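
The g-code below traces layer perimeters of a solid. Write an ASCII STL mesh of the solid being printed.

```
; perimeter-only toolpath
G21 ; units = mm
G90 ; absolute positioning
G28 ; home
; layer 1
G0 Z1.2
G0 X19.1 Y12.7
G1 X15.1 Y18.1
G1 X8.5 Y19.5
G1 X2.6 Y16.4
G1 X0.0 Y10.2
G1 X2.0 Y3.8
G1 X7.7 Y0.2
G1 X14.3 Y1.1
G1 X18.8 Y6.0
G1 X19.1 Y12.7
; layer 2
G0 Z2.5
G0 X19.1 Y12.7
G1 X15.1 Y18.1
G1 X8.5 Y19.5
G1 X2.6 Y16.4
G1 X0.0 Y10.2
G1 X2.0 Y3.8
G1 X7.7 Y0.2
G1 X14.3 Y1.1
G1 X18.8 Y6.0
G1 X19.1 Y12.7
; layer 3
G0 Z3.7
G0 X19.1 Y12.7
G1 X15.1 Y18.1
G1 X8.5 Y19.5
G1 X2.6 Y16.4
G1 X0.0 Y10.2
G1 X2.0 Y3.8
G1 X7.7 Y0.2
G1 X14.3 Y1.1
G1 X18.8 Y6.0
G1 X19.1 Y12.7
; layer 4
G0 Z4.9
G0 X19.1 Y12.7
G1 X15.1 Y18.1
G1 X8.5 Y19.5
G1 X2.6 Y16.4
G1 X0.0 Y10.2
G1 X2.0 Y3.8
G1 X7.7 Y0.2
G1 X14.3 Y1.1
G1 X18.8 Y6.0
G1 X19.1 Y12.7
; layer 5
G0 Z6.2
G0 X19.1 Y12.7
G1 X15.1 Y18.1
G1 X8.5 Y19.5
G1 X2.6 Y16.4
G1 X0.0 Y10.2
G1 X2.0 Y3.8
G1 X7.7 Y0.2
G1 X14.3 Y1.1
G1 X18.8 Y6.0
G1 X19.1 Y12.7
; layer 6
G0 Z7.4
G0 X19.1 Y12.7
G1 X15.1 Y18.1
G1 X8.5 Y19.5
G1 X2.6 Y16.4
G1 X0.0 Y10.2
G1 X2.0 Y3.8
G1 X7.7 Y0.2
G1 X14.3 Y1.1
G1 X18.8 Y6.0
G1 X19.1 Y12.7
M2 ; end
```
solid part
  facet normal 0.0000 0.0000 -1.0000
    outer loop
      vertex 8.5 19.5 0.0
      vertex 15.1 18.1 0.0
      vertex 19.1 12.7 0.0
    endloop
  endfacet
  facet normal 0.0000 0.0000 -1.0000
    outer loop
      vertex 2.6 16.4 0.0
      vertex 8.5 19.5 0.0
      vertex 19.1 12.7 0.0
    endloop
  endfacet
  facet normal 0.0000 0.0000 -1.0000
    outer loop
      vertex 0.0 10.2 0.0
      vertex 2.6 16.4 0.0
      vertex 19.1 12.7 0.0
    endloop
  endfacet
  facet normal 0.0000 0.0000 -1.0000
    outer loop
      vertex 2.0 3.8 0.0
      vertex 0.0 10.2 0.0
      vertex 19.1 12.7 0.0
    endloop
  endfacet
  facet normal 0.0000 0.0000 -1.0000
    outer loop
      vertex 7.7 0.2 0.0
      vertex 2.0 3.8 0.0
      vertex 19.1 12.7 0.0
    endloop
  endfacet
  facet normal 0.0000 0.0000 -1.0000
    outer loop
      vertex 14.3 1.1 0.0
      vertex 7.7 0.2 0.0
      vertex 19.1 12.7 0.0
    endloop
  endfacet
  facet normal 0.0000 0.0000 -1.0000
    outer loop
      vertex 18.8 6.0 0.0
      vertex 14.3 1.1 0.0
      vertex 19.1 12.7 0.0
    endloop
  endfacet
  facet normal 0.0000 0.0000 1.0000
    outer loop
      vertex 19.1 12.7 7.4
      vertex 15.1 18.1 7.4
      vertex 8.5 19.5 7.4
    endloop
  endfacet
  facet normal 0.0000 0.0000 1.0000
    outer loop
      vertex 19.1 12.7 7.4
      vertex 8.5 19.5 7.4
      vertex 2.6 16.4 7.4
    endloop
  endfacet
  facet normal 0.0000 0.0000 1.0000
    outer loop
      vertex 19.1 12.7 7.4
      vertex 2.6 16.4 7.4
      vertex 0.0 10.2 7.4
    endloop
  endfacet
  facet normal 0.0000 0.0000 1.0000
    outer loop
      vertex 19.1 12.7 7.4
      vertex 0.0 10.2 7.4
      vertex 2.0 3.8 7.4
    endloop
  endfacet
  facet normal 0.0000 0.0000 1.0000
    outer loop
      vertex 19.1 12.7 7.4
      vertex 2.0 3.8 7.4
      vertex 7.7 0.2 7.4
    endloop
  endfacet
  facet normal 0.0000 0.0000 1.0000
    outer loop
      vertex 19.1 12.7 7.4
      vertex 7.7 0.2 7.4
      vertex 14.3 1.1 7.4
    endloop
  endfacet
  facet normal 0.0000 0.0000 1.0000
    outer loop
      vertex 19.1 12.7 7.4
      vertex 14.3 1.1 7.4
      vertex 18.8 6.0 7.4
    endloop
  endfacet
  facet normal 0.8036 0.5952 0.0000
    outer loop
      vertex 19.1 12.7 0.0
      vertex 15.1 18.1 0.0
      vertex 15.1 18.1 7.4
    endloop
  endfacet
  facet normal 0.8036 0.5952 0.0000
    outer loop
      vertex 19.1 12.7 0.0
      vertex 15.1 18.1 7.4
      vertex 19.1 12.7 7.4
    endloop
  endfacet
  facet normal 0.2075 0.9782 0.0000
    outer loop
      vertex 15.1 18.1 0.0
      vertex 8.5 19.5 0.0
      vertex 8.5 19.5 7.4
    endloop
  endfacet
  facet normal 0.2075 0.9782 0.0000
    outer loop
      vertex 15.1 18.1 0.0
      vertex 8.5 19.5 7.4
      vertex 15.1 18.1 7.4
    endloop
  endfacet
  facet normal -0.4651 0.8852 0.0000
    outer loop
      vertex 8.5 19.5 0.0
      vertex 2.6 16.4 0.0
      vertex 2.6 16.4 7.4
    endloop
  endfacet
  facet normal -0.4651 0.8852 0.0000
    outer loop
      vertex 8.5 19.5 0.0
      vertex 2.6 16.4 7.4
      vertex 8.5 19.5 7.4
    endloop
  endfacet
  facet normal -0.9222 0.3867 0.0000
    outer loop
      vertex 2.6 16.4 0.0
      vertex 0.0 10.2 0.0
      vertex 0.0 10.2 7.4
    endloop
  endfacet
  facet normal -0.9222 0.3867 0.0000
    outer loop
      vertex 2.6 16.4 0.0
      vertex 0.0 10.2 7.4
      vertex 2.6 16.4 7.4
    endloop
  endfacet
  facet normal -0.9545 -0.2983 0.0000
    outer loop
      vertex 0.0 10.2 0.0
      vertex 2.0 3.8 0.0
      vertex 2.0 3.8 7.4
    endloop
  endfacet
  facet normal -0.9545 -0.2983 0.0000
    outer loop
      vertex 0.0 10.2 0.0
      vertex 2.0 3.8 7.4
      vertex 0.0 10.2 7.4
    endloop
  endfacet
  facet normal -0.5340 -0.8455 0.0000
    outer loop
      vertex 2.0 3.8 0.0
      vertex 7.7 0.2 0.0
      vertex 7.7 0.2 7.4
    endloop
  endfacet
  facet normal -0.5340 -0.8455 0.0000
    outer loop
      vertex 2.0 3.8 0.0
      vertex 7.7 0.2 7.4
      vertex 2.0 3.8 7.4
    endloop
  endfacet
  facet normal 0.1351 -0.9908 0.0000
    outer loop
      vertex 7.7 0.2 0.0
      vertex 14.3 1.1 0.0
      vertex 14.3 1.1 7.4
    endloop
  endfacet
  facet normal 0.1351 -0.9908 0.0000
    outer loop
      vertex 7.7 0.2 0.0
      vertex 14.3 1.1 7.4
      vertex 7.7 0.2 7.4
    endloop
  endfacet
  facet normal 0.7365 -0.6764 0.0000
    outer loop
      vertex 14.3 1.1 0.0
      vertex 18.8 6.0 0.0
      vertex 18.8 6.0 7.4
    endloop
  endfacet
  facet normal 0.7365 -0.6764 0.0000
    outer loop
      vertex 14.3 1.1 0.0
      vertex 18.8 6.0 7.4
      vertex 14.3 1.1 7.4
    endloop
  endfacet
  facet normal 0.9990 -0.0447 0.0000
    outer loop
      vertex 18.8 6.0 0.0
      vertex 19.1 12.7 0.0
      vertex 19.1 12.7 7.4
    endloop
  endfacet
  facet normal 0.9990 -0.0447 0.0000
    outer loop
      vertex 18.8 6.0 0.0
      vertex 19.1 12.7 7.4
      vertex 18.8 6.0 7.4
    endloop
  endfacet
endsolid part

The G0 Z moves step by Δz≈1.2 mm. Every layer's G1 loop is the same polygon, so the solid is a straight extrusion of it from z=0 to z≈7.4. Closing with flat bottom and top caps and triangulating gives 32 facets — a regular 9-sided prism (a cylinder approximated with 9 flat sides), circumscribed radius ≈ 9.8 mm, height ≈ 7.4 mm.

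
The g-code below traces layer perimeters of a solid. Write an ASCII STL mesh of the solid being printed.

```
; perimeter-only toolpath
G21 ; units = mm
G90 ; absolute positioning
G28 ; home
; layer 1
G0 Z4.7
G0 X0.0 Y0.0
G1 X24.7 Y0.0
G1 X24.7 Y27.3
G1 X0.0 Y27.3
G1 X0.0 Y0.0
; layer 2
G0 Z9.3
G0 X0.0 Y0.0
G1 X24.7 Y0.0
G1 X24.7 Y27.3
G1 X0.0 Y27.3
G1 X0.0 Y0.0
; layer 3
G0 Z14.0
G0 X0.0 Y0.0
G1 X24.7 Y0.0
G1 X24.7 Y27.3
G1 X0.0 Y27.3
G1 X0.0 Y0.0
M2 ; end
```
solid part
  facet normal 0.0000 0.0000 -1.0000
    outer loop
      vertex 24.7 27.3 0.0
      vertex 24.7 0.0 0.0
      vertex 0.0 0.0 0.0
    endloop
  endfacet
  facet normal 0.0000 0.0000 -1.0000
    outer loop
      vertex 0.0 27.3 0.0
      vertex 24.7 27.3 0.0
      vertex 0.0 0.0 0.0
    endloop
  endfacet
  facet normal 0.0000 0.0000 1.0000
    outer loop
      vertex 0.0 0.0 14.0
      vertex 24.7 0.0 14.0
      vertex 24.7 27.3 14.0
    endloop
  endfacet
  facet normal 0.0000 0.0000 1.0000
    outer loop
      vertex 0.0 0.0 14.0
      vertex 24.7 27.3 14.0
      vertex 0.0 27.3 14.0
    endloop
  endfacet
  facet normal 0.0000 -1.0000 0.0000
    outer loop
      vertex 0.0 0.0 0.0
      vertex 24.7 0.0 0.0
      vertex 24.7 0.0 14.0
    endloop
  endfacet
  facet normal 0.0000 -1.0000 0.0000
    outer loop
      vertex 0.0 0.0 0.0
      vertex 24.7 0.0 14.0
      vertex 0.0 0.0 14.0
    endloop
  endfacet
  facet normal 0.0000 1.0000 0.0000
    outer loop
      vertex 24.7 27.3 14.0
      vertex 24.7 27.3 0.0
      vertex 0.0 27.3 0.0
    endloop
  endfacet
  facet normal 0.0000 1.0000 0.0000
    outer loop
      vertex 0.0 27.3 14.0
      vertex 24.7 27.3 14.0
      vertex 0.0 27.3 0.0
    endloop
  endfacet
  facet normal -1.0000 0.0000 0.0000
    outer loop
      vertex 0.0 27.3 14.0
      vertex 0.0 27.3 0.0
      vertex 0.0 0.0 0.0
    endloop
  endfacet
  facet normal -1.0000 0.0000 0.0000
    outer loop
      vertex 0.0 0.0 14.0
      vertex 0.0 27.3 14.0
      vertex 0.0 0.0 0.0
    endloop
  endfacet
  facet normal 1.0000 0.0000 0.0000
    outer loop
      vertex 24.7 0.0 0.0
      vertex 24.7 27.3 0.0
      vertex 24.7 27.3 14.0
    endloop
  endfacet
  facet normal 1.0000 0.0000 0.0000
    outer loop
      vertex 24.7 0.0 0.0
      vertex 24.7 27.3 14.0
      vertex 24.7 0.0 14.0
    endloop
  endfacet
endsolid part

The G0 Z moves step by Δz≈4.7 mm. Every layer's G1 loop is the same polygon, so the solid is a straight extrusion of it from z=0 to z≈14. Closing with flat bottom and top caps and triangulating gives 12 facets — a rectangular box, roughly 24.7 × 27.3 mm footprint and 14 mm tall.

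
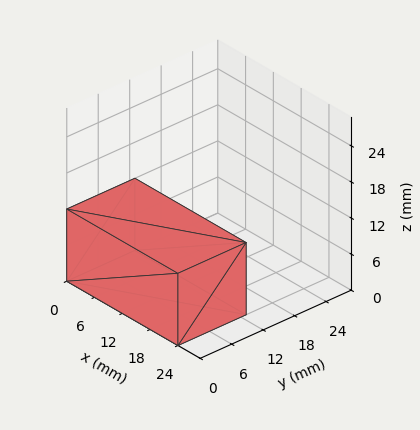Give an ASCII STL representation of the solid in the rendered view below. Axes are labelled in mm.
Reading the render: the shape is a rectangular box, roughly 24 × 13 mm footprint and 12 mm tall (dimensions read to the nearest mm from the axis ticks). For the STL, each face is triangulated and given an outward normal.

solid part
  facet normal 0.0000 0.0000 -1.0000
    outer loop
      vertex 24.0 13.0 0.0
      vertex 24.0 0.0 0.0
      vertex 0.0 0.0 0.0
    endloop
  endfacet
  facet normal 0.0000 0.0000 -1.0000
    outer loop
      vertex 0.0 13.0 0.0
      vertex 24.0 13.0 0.0
      vertex 0.0 0.0 0.0
    endloop
  endfacet
  facet normal 0.0000 0.0000 1.0000
    outer loop
      vertex 0.0 0.0 12.0
      vertex 24.0 0.0 12.0
      vertex 24.0 13.0 12.0
    endloop
  endfacet
  facet normal 0.0000 0.0000 1.0000
    outer loop
      vertex 0.0 0.0 12.0
      vertex 24.0 13.0 12.0
      vertex 0.0 13.0 12.0
    endloop
  endfacet
  facet normal 0.0000 -1.0000 0.0000
    outer loop
      vertex 0.0 0.0 0.0
      vertex 24.0 0.0 0.0
      vertex 24.0 0.0 12.0
    endloop
  endfacet
  facet normal 0.0000 -1.0000 0.0000
    outer loop
      vertex 0.0 0.0 0.0
      vertex 24.0 0.0 12.0
      vertex 0.0 0.0 12.0
    endloop
  endfacet
  facet normal 0.0000 1.0000 0.0000
    outer loop
      vertex 24.0 13.0 12.0
      vertex 24.0 13.0 0.0
      vertex 0.0 13.0 0.0
    endloop
  endfacet
  facet normal 0.0000 1.0000 0.0000
    outer loop
      vertex 0.0 13.0 12.0
      vertex 24.0 13.0 12.0
      vertex 0.0 13.0 0.0
    endloop
  endfacet
  facet normal -1.0000 0.0000 0.0000
    outer loop
      vertex 0.0 13.0 12.0
      vertex 0.0 13.0 0.0
      vertex 0.0 0.0 0.0
    endloop
  endfacet
  facet normal -1.0000 0.0000 0.0000
    outer loop
      vertex 0.0 0.0 12.0
      vertex 0.0 13.0 12.0
      vertex 0.0 0.0 0.0
    endloop
  endfacet
  facet normal 1.0000 0.0000 0.0000
    outer loop
      vertex 24.0 0.0 0.0
      vertex 24.0 13.0 0.0
      vertex 24.0 13.0 12.0
    endloop
  endfacet
  facet normal 1.0000 0.0000 0.0000
    outer loop
      vertex 24.0 0.0 0.0
      vertex 24.0 13.0 12.0
      vertex 24.0 0.0 12.0
    endloop
  endfacet
endsolid part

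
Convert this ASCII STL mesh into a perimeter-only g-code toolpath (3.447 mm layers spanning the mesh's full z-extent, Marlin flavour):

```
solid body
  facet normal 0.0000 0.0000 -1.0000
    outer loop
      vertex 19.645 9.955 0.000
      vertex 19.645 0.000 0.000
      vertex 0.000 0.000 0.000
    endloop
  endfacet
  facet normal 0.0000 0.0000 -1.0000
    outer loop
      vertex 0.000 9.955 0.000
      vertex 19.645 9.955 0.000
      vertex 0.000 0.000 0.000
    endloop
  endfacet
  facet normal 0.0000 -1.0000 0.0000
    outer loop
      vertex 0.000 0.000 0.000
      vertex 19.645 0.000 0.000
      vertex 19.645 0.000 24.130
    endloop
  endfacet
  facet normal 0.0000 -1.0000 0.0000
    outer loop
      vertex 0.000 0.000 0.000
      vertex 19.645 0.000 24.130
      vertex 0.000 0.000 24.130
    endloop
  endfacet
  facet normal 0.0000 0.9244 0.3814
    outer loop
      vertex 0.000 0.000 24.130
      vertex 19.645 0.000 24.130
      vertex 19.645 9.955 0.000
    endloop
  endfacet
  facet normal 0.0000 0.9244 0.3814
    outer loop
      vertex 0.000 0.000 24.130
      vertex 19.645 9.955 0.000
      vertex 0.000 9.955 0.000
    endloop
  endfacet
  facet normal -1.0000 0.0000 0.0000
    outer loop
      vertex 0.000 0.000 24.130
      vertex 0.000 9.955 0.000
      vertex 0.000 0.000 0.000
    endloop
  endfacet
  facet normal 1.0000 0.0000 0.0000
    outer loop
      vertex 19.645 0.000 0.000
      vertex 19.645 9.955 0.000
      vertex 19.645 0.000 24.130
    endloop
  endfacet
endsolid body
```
; perimeter-only toolpath
G21 ; units = mm
G90 ; absolute positioning
G28 ; home
; layer 1
G0 Z3.447
G0 X0.000 Y0.000
G1 X19.645 Y0.000
G1 X19.645 Y8.533
G1 X0.000 Y8.533
G1 X0.000 Y0.000
; layer 2
G0 Z6.894
G0 X0.000 Y0.000
G1 X19.645 Y0.000
G1 X19.645 Y7.111
G1 X0.000 Y7.111
G1 X0.000 Y0.000
; layer 3
G0 Z10.341
G0 X0.000 Y0.000
G1 X19.645 Y0.000
G1 X19.645 Y5.689
G1 X0.000 Y5.689
G1 X0.000 Y0.000
; layer 4
G0 Z13.789
G0 X0.000 Y0.000
G1 X19.645 Y0.000
G1 X19.645 Y4.266
G1 X0.000 Y4.266
G1 X0.000 Y0.000
; layer 5
G0 Z17.236
G0 X0.000 Y0.000
G1 X19.645 Y0.000
G1 X19.645 Y2.844
G1 X0.000 Y2.844
G1 X0.000 Y0.000
; layer 6
G0 Z20.683
G0 X0.000 Y0.000
G1 X19.645 Y0.000
G1 X19.645 Y1.422
G1 X0.000 Y1.422
G1 X0.000 Y0.000
M2 ; end

The solid is a wedge (ramp): 19.6 × 9.96 mm base, rising to 24.1 mm along the y=0 edge and sloping linearly to z=0 at y=9.96. Slicing at Δz = 3.447 mm — 7 equal slices spanning the solid's height, so layer i sits at z = i·h/7 — gives 6 non-empty perimeters. Each is a 4-segment closed polygon; G0 lifts to the layer z and rapids to the start vertex, then G1 traces the edges. The cross-section shrinks linearly with z (the slice at the apex is degenerate and omitted).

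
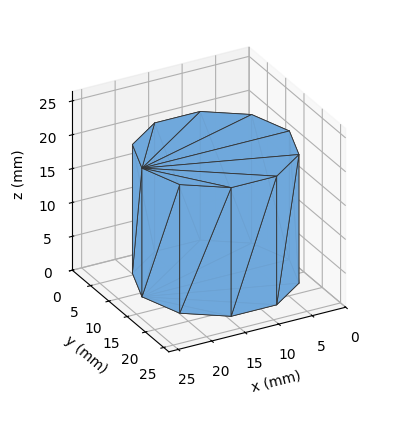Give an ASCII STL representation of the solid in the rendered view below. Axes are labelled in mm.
Reading the render: the shape is a regular 10-sided prism (a cylinder approximated with 10 flat sides), circumscribed radius ≈ 11 mm, height ≈ 19 mm (dimensions read to the nearest mm from the axis ticks). For the STL, each face is triangulated and given an outward normal.

solid part
  facet normal 0.0000 0.0000 -1.0000
    outer loop
      vertex 14.399 21.462 0.000
      vertex 19.899 17.466 0.000
      vertex 22.000 11.000 0.000
    endloop
  endfacet
  facet normal 0.0000 0.0000 -1.0000
    outer loop
      vertex 7.601 21.462 0.000
      vertex 14.399 21.462 0.000
      vertex 22.000 11.000 0.000
    endloop
  endfacet
  facet normal 0.0000 0.0000 -1.0000
    outer loop
      vertex 2.101 17.466 0.000
      vertex 7.601 21.462 0.000
      vertex 22.000 11.000 0.000
    endloop
  endfacet
  facet normal 0.0000 0.0000 -1.0000
    outer loop
      vertex 0.000 11.000 0.000
      vertex 2.101 17.466 0.000
      vertex 22.000 11.000 0.000
    endloop
  endfacet
  facet normal 0.0000 0.0000 -1.0000
    outer loop
      vertex 2.101 4.534 0.000
      vertex 0.000 11.000 0.000
      vertex 22.000 11.000 0.000
    endloop
  endfacet
  facet normal 0.0000 0.0000 -1.0000
    outer loop
      vertex 7.601 0.538 0.000
      vertex 2.101 4.534 0.000
      vertex 22.000 11.000 0.000
    endloop
  endfacet
  facet normal 0.0000 0.0000 -1.0000
    outer loop
      vertex 14.399 0.538 0.000
      vertex 7.601 0.538 0.000
      vertex 22.000 11.000 0.000
    endloop
  endfacet
  facet normal 0.0000 0.0000 -1.0000
    outer loop
      vertex 19.899 4.534 0.000
      vertex 14.399 0.538 0.000
      vertex 22.000 11.000 0.000
    endloop
  endfacet
  facet normal 0.0000 0.0000 1.0000
    outer loop
      vertex 22.000 11.000 19.000
      vertex 19.899 17.466 19.000
      vertex 14.399 21.462 19.000
    endloop
  endfacet
  facet normal 0.0000 0.0000 1.0000
    outer loop
      vertex 22.000 11.000 19.000
      vertex 14.399 21.462 19.000
      vertex 7.601 21.462 19.000
    endloop
  endfacet
  facet normal 0.0000 0.0000 1.0000
    outer loop
      vertex 22.000 11.000 19.000
      vertex 7.601 21.462 19.000
      vertex 2.101 17.466 19.000
    endloop
  endfacet
  facet normal 0.0000 0.0000 1.0000
    outer loop
      vertex 22.000 11.000 19.000
      vertex 2.101 17.466 19.000
      vertex 0.000 11.000 19.000
    endloop
  endfacet
  facet normal 0.0000 0.0000 1.0000
    outer loop
      vertex 22.000 11.000 19.000
      vertex 0.000 11.000 19.000
      vertex 2.101 4.534 19.000
    endloop
  endfacet
  facet normal 0.0000 0.0000 1.0000
    outer loop
      vertex 22.000 11.000 19.000
      vertex 2.101 4.534 19.000
      vertex 7.601 0.538 19.000
    endloop
  endfacet
  facet normal 0.0000 0.0000 1.0000
    outer loop
      vertex 22.000 11.000 19.000
      vertex 7.601 0.538 19.000
      vertex 14.399 0.538 19.000
    endloop
  endfacet
  facet normal 0.0000 0.0000 1.0000
    outer loop
      vertex 22.000 11.000 19.000
      vertex 14.399 0.538 19.000
      vertex 19.899 4.534 19.000
    endloop
  endfacet
  facet normal 0.9511 0.3090 0.0000
    outer loop
      vertex 22.000 11.000 0.000
      vertex 19.899 17.466 0.000
      vertex 19.899 17.466 19.000
    endloop
  endfacet
  facet normal 0.9511 0.3090 0.0000
    outer loop
      vertex 22.000 11.000 0.000
      vertex 19.899 17.466 19.000
      vertex 22.000 11.000 19.000
    endloop
  endfacet
  facet normal 0.5878 0.8090 0.0000
    outer loop
      vertex 19.899 17.466 0.000
      vertex 14.399 21.462 0.000
      vertex 14.399 21.462 19.000
    endloop
  endfacet
  facet normal 0.5878 0.8090 0.0000
    outer loop
      vertex 19.899 17.466 0.000
      vertex 14.399 21.462 19.000
      vertex 19.899 17.466 19.000
    endloop
  endfacet
  facet normal 0.0000 1.0000 0.0000
    outer loop
      vertex 14.399 21.462 0.000
      vertex 7.601 21.462 0.000
      vertex 7.601 21.462 19.000
    endloop
  endfacet
  facet normal 0.0000 1.0000 0.0000
    outer loop
      vertex 14.399 21.462 0.000
      vertex 7.601 21.462 19.000
      vertex 14.399 21.462 19.000
    endloop
  endfacet
  facet normal -0.5878 0.8090 0.0000
    outer loop
      vertex 7.601 21.462 0.000
      vertex 2.101 17.466 0.000
      vertex 2.101 17.466 19.000
    endloop
  endfacet
  facet normal -0.5878 0.8090 0.0000
    outer loop
      vertex 7.601 21.462 0.000
      vertex 2.101 17.466 19.000
      vertex 7.601 21.462 19.000
    endloop
  endfacet
  facet normal -0.9511 0.3090 0.0000
    outer loop
      vertex 2.101 17.466 0.000
      vertex 0.000 11.000 0.000
      vertex 0.000 11.000 19.000
    endloop
  endfacet
  facet normal -0.9511 0.3090 0.0000
    outer loop
      vertex 2.101 17.466 0.000
      vertex 0.000 11.000 19.000
      vertex 2.101 17.466 19.000
    endloop
  endfacet
  facet normal -0.9511 -0.3090 0.0000
    outer loop
      vertex 0.000 11.000 0.000
      vertex 2.101 4.534 0.000
      vertex 2.101 4.534 19.000
    endloop
  endfacet
  facet normal -0.9511 -0.3090 0.0000
    outer loop
      vertex 0.000 11.000 0.000
      vertex 2.101 4.534 19.000
      vertex 0.000 11.000 19.000
    endloop
  endfacet
  facet normal -0.5878 -0.8090 0.0000
    outer loop
      vertex 2.101 4.534 0.000
      vertex 7.601 0.538 0.000
      vertex 7.601 0.538 19.000
    endloop
  endfacet
  facet normal -0.5878 -0.8090 0.0000
    outer loop
      vertex 2.101 4.534 0.000
      vertex 7.601 0.538 19.000
      vertex 2.101 4.534 19.000
    endloop
  endfacet
  facet normal 0.0000 -1.0000 0.0000
    outer loop
      vertex 7.601 0.538 0.000
      vertex 14.399 0.538 0.000
      vertex 14.399 0.538 19.000
    endloop
  endfacet
  facet normal 0.0000 -1.0000 0.0000
    outer loop
      vertex 7.601 0.538 0.000
      vertex 14.399 0.538 19.000
      vertex 7.601 0.538 19.000
    endloop
  endfacet
  facet normal 0.5878 -0.8090 0.0000
    outer loop
      vertex 14.399 0.538 0.000
      vertex 19.899 4.534 0.000
      vertex 19.899 4.534 19.000
    endloop
  endfacet
  facet normal 0.5878 -0.8090 0.0000
    outer loop
      vertex 14.399 0.538 0.000
      vertex 19.899 4.534 19.000
      vertex 14.399 0.538 19.000
    endloop
  endfacet
  facet normal 0.9511 -0.3090 0.0000
    outer loop
      vertex 19.899 4.534 0.000
      vertex 22.000 11.000 0.000
      vertex 22.000 11.000 19.000
    endloop
  endfacet
  facet normal 0.9511 -0.3090 0.0000
    outer loop
      vertex 19.899 4.534 0.000
      vertex 22.000 11.000 19.000
      vertex 19.899 4.534 19.000
    endloop
  endfacet
endsolid part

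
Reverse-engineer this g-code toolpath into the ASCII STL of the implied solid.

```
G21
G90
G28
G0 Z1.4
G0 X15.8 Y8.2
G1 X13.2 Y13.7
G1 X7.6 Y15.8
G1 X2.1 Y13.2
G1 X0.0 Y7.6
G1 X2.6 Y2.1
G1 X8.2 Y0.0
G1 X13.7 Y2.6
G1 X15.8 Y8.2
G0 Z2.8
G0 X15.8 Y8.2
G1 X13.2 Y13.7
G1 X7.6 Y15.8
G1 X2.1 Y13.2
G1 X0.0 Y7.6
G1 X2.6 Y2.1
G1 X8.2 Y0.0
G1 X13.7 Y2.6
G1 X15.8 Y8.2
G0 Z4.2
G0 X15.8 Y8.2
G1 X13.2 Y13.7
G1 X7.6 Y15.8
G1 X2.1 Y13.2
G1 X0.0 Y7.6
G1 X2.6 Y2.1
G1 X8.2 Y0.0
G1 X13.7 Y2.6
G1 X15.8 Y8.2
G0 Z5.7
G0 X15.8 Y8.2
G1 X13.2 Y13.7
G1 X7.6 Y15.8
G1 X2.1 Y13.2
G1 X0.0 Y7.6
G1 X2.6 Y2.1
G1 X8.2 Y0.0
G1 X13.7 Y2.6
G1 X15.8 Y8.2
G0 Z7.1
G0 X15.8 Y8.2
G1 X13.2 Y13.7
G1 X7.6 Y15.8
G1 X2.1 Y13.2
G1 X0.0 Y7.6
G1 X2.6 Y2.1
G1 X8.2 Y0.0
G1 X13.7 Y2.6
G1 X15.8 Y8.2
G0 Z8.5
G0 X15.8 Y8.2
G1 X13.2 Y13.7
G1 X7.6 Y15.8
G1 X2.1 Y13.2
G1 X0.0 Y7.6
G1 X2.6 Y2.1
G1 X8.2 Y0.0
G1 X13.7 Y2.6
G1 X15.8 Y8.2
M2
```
solid part
  facet normal 0.0000 0.0000 -1.0000
    outer loop
      vertex 7.6 15.8 0.0
      vertex 13.2 13.7 0.0
      vertex 15.8 8.2 0.0
    endloop
  endfacet
  facet normal 0.0000 0.0000 -1.0000
    outer loop
      vertex 2.1 13.2 0.0
      vertex 7.6 15.8 0.0
      vertex 15.8 8.2 0.0
    endloop
  endfacet
  facet normal 0.0000 0.0000 -1.0000
    outer loop
      vertex 0.0 7.6 0.0
      vertex 2.1 13.2 0.0
      vertex 15.8 8.2 0.0
    endloop
  endfacet
  facet normal 0.0000 0.0000 -1.0000
    outer loop
      vertex 2.6 2.1 0.0
      vertex 0.0 7.6 0.0
      vertex 15.8 8.2 0.0
    endloop
  endfacet
  facet normal 0.0000 0.0000 -1.0000
    outer loop
      vertex 8.2 0.0 0.0
      vertex 2.6 2.1 0.0
      vertex 15.8 8.2 0.0
    endloop
  endfacet
  facet normal 0.0000 0.0000 -1.0000
    outer loop
      vertex 13.7 2.6 0.0
      vertex 8.2 0.0 0.0
      vertex 15.8 8.2 0.0
    endloop
  endfacet
  facet normal 0.0000 0.0000 1.0000
    outer loop
      vertex 15.8 8.2 8.5
      vertex 13.2 13.7 8.5
      vertex 7.6 15.8 8.5
    endloop
  endfacet
  facet normal 0.0000 0.0000 1.0000
    outer loop
      vertex 15.8 8.2 8.5
      vertex 7.6 15.8 8.5
      vertex 2.1 13.2 8.5
    endloop
  endfacet
  facet normal 0.0000 0.0000 1.0000
    outer loop
      vertex 15.8 8.2 8.5
      vertex 2.1 13.2 8.5
      vertex 0.0 7.6 8.5
    endloop
  endfacet
  facet normal 0.0000 0.0000 1.0000
    outer loop
      vertex 15.8 8.2 8.5
      vertex 0.0 7.6 8.5
      vertex 2.6 2.1 8.5
    endloop
  endfacet
  facet normal 0.0000 0.0000 1.0000
    outer loop
      vertex 15.8 8.2 8.5
      vertex 2.6 2.1 8.5
      vertex 8.2 0.0 8.5
    endloop
  endfacet
  facet normal 0.0000 0.0000 1.0000
    outer loop
      vertex 15.8 8.2 8.5
      vertex 8.2 0.0 8.5
      vertex 13.7 2.6 8.5
    endloop
  endfacet
  facet normal 0.9041 0.4274 0.0000
    outer loop
      vertex 15.8 8.2 0.0
      vertex 13.2 13.7 0.0
      vertex 13.2 13.7 8.5
    endloop
  endfacet
  facet normal 0.9041 0.4274 0.0000
    outer loop
      vertex 15.8 8.2 0.0
      vertex 13.2 13.7 8.5
      vertex 15.8 8.2 8.5
    endloop
  endfacet
  facet normal 0.3511 0.9363 0.0000
    outer loop
      vertex 13.2 13.7 0.0
      vertex 7.6 15.8 0.0
      vertex 7.6 15.8 8.5
    endloop
  endfacet
  facet normal 0.3511 0.9363 0.0000
    outer loop
      vertex 13.2 13.7 0.0
      vertex 7.6 15.8 8.5
      vertex 13.2 13.7 8.5
    endloop
  endfacet
  facet normal -0.4274 0.9041 0.0000
    outer loop
      vertex 7.6 15.8 0.0
      vertex 2.1 13.2 0.0
      vertex 2.1 13.2 8.5
    endloop
  endfacet
  facet normal -0.4274 0.9041 0.0000
    outer loop
      vertex 7.6 15.8 0.0
      vertex 2.1 13.2 8.5
      vertex 7.6 15.8 8.5
    endloop
  endfacet
  facet normal -0.9363 0.3511 0.0000
    outer loop
      vertex 2.1 13.2 0.0
      vertex 0.0 7.6 0.0
      vertex 0.0 7.6 8.5
    endloop
  endfacet
  facet normal -0.9363 0.3511 0.0000
    outer loop
      vertex 2.1 13.2 0.0
      vertex 0.0 7.6 8.5
      vertex 2.1 13.2 8.5
    endloop
  endfacet
  facet normal -0.9041 -0.4274 0.0000
    outer loop
      vertex 0.0 7.6 0.0
      vertex 2.6 2.1 0.0
      vertex 2.6 2.1 8.5
    endloop
  endfacet
  facet normal -0.9041 -0.4274 0.0000
    outer loop
      vertex 0.0 7.6 0.0
      vertex 2.6 2.1 8.5
      vertex 0.0 7.6 8.5
    endloop
  endfacet
  facet normal -0.3511 -0.9363 0.0000
    outer loop
      vertex 2.6 2.1 0.0
      vertex 8.2 0.0 0.0
      vertex 8.2 0.0 8.5
    endloop
  endfacet
  facet normal -0.3511 -0.9363 0.0000
    outer loop
      vertex 2.6 2.1 0.0
      vertex 8.2 0.0 8.5
      vertex 2.6 2.1 8.5
    endloop
  endfacet
  facet normal 0.4274 -0.9041 0.0000
    outer loop
      vertex 8.2 0.0 0.0
      vertex 13.7 2.6 0.0
      vertex 13.7 2.6 8.5
    endloop
  endfacet
  facet normal 0.4274 -0.9041 0.0000
    outer loop
      vertex 8.2 0.0 0.0
      vertex 13.7 2.6 8.5
      vertex 8.2 0.0 8.5
    endloop
  endfacet
  facet normal 0.9363 -0.3511 0.0000
    outer loop
      vertex 13.7 2.6 0.0
      vertex 15.8 8.2 0.0
      vertex 15.8 8.2 8.5
    endloop
  endfacet
  facet normal 0.9363 -0.3511 0.0000
    outer loop
      vertex 13.7 2.6 0.0
      vertex 15.8 8.2 8.5
      vertex 13.7 2.6 8.5
    endloop
  endfacet
endsolid part

The G0 Z moves step by Δz≈1.4 mm. Every layer's G1 loop is the same polygon, so the solid is a straight extrusion of it from z=0 to z≈8.5. Closing with flat bottom and top caps and triangulating gives 28 facets — a regular 8-sided prism (a cylinder approximated with 8 flat sides), circumscribed radius ≈ 7.9 mm, height ≈ 8.5 mm.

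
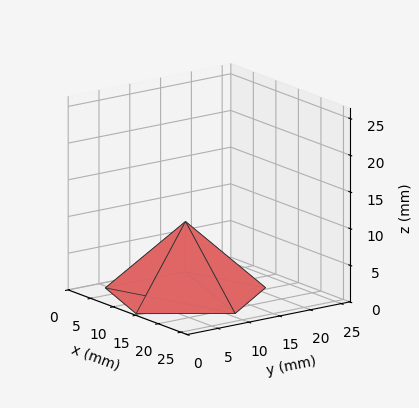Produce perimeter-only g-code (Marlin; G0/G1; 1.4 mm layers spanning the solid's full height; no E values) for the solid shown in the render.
Reading the render: the shape is a regular 5-sided pyramid, base circumscribed radius ≈ 11 mm, apex at z ≈ 10 mm (dimensions read to the nearest mm from the axis ticks). For the g-code, the solid's height is divided into equal slices at the stated Δz and each level perimeter traced with G1 moves after a G0 lift.

; perimeter-only toolpath
G21 ; units = mm
G90 ; absolute positioning
G28 ; home
; layer 1
G0 Z1.4
G0 X20.4 Y11.0
G1 X13.9 Y20.0
G1 X3.4 Y16.6
G1 X3.4 Y5.4
G1 X13.9 Y2.0
G1 X20.4 Y11.0
; layer 2
G0 Z2.9
G0 X18.9 Y11.0
G1 X13.4 Y18.5
G1 X4.6 Y15.6
G1 X4.6 Y6.4
G1 X13.4 Y3.5
G1 X18.9 Y11.0
; layer 3
G0 Z4.3
G0 X17.3 Y11.0
G1 X12.9 Y17.0
G1 X5.9 Y14.7
G1 X5.9 Y7.3
G1 X12.9 Y5.0
G1 X17.3 Y11.0
; layer 4
G0 Z5.7
G0 X15.7 Y11.0
G1 X12.5 Y15.5
G1 X7.2 Y13.8
G1 X7.2 Y8.2
G1 X12.5 Y6.5
G1 X15.7 Y11.0
; layer 5
G0 Z7.1
G0 X14.1 Y11.0
G1 X12.0 Y14.0
G1 X8.5 Y12.9
G1 X8.5 Y9.1
G1 X12.0 Y8.0
G1 X14.1 Y11.0
; layer 6
G0 Z8.6
G0 X12.6 Y11.0
G1 X11.5 Y12.5
G1 X9.7 Y11.9
G1 X9.7 Y10.1
G1 X11.5 Y9.5
G1 X12.6 Y11.0
M2 ; end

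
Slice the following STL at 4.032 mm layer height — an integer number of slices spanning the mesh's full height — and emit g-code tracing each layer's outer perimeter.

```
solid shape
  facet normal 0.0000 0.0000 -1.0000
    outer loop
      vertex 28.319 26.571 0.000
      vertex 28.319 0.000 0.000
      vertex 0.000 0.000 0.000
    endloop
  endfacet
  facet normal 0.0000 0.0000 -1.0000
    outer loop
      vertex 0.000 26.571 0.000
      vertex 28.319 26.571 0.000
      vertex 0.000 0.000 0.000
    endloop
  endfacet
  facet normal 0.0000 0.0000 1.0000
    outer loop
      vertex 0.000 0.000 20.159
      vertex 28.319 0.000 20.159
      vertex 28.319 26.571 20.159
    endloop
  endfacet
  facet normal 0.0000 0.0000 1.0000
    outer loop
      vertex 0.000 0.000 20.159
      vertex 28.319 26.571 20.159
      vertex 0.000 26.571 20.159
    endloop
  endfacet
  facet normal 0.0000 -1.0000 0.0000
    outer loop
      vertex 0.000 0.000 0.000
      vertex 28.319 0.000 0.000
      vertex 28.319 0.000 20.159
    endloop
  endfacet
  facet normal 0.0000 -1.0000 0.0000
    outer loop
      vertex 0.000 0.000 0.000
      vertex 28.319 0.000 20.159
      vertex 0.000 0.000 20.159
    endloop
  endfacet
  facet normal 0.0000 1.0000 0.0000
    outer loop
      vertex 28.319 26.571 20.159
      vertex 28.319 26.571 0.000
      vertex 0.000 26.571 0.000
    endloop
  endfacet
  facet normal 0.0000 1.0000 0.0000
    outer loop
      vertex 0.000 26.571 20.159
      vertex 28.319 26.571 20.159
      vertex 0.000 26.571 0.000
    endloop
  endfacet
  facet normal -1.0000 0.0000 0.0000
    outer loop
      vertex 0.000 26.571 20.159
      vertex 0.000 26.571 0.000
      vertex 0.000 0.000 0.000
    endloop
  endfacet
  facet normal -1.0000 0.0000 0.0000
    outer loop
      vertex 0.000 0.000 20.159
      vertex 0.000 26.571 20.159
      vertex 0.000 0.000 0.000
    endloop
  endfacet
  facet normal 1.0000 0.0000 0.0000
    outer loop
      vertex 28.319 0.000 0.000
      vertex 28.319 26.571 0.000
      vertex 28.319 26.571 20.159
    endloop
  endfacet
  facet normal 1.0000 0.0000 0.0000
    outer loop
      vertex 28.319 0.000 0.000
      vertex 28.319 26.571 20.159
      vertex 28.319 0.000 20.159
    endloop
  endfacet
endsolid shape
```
; perimeter-only toolpath
G21 ; units = mm
G90 ; absolute positioning
G28 ; home
; layer 1
G0 Z4.032
G0 X0.000 Y0.000
G1 X28.319 Y0.000
G1 X28.319 Y26.571
G1 X0.000 Y26.571
G1 X0.000 Y0.000
; layer 2
G0 Z8.064
G0 X0.000 Y0.000
G1 X28.319 Y0.000
G1 X28.319 Y26.571
G1 X0.000 Y26.571
G1 X0.000 Y0.000
; layer 3
G0 Z12.095
G0 X0.000 Y0.000
G1 X28.319 Y0.000
G1 X28.319 Y26.571
G1 X0.000 Y26.571
G1 X0.000 Y0.000
; layer 4
G0 Z16.127
G0 X0.000 Y0.000
G1 X28.319 Y0.000
G1 X28.319 Y26.571
G1 X0.000 Y26.571
G1 X0.000 Y0.000
; layer 5
G0 Z20.159
G0 X0.000 Y0.000
G1 X28.319 Y0.000
G1 X28.319 Y26.571
G1 X0.000 Y26.571
G1 X0.000 Y0.000
M2 ; end

The solid is a rectangular box, roughly 28.3 × 26.6 mm footprint and 20.2 mm tall. Slicing at Δz = 4.032 mm — 5 equal slices spanning the solid's height, so layer i sits at z = i·h/5 — gives 5 non-empty perimeters. Each is a 4-segment closed polygon; G0 lifts to the layer z and rapids to the start vertex, then G1 traces the edges.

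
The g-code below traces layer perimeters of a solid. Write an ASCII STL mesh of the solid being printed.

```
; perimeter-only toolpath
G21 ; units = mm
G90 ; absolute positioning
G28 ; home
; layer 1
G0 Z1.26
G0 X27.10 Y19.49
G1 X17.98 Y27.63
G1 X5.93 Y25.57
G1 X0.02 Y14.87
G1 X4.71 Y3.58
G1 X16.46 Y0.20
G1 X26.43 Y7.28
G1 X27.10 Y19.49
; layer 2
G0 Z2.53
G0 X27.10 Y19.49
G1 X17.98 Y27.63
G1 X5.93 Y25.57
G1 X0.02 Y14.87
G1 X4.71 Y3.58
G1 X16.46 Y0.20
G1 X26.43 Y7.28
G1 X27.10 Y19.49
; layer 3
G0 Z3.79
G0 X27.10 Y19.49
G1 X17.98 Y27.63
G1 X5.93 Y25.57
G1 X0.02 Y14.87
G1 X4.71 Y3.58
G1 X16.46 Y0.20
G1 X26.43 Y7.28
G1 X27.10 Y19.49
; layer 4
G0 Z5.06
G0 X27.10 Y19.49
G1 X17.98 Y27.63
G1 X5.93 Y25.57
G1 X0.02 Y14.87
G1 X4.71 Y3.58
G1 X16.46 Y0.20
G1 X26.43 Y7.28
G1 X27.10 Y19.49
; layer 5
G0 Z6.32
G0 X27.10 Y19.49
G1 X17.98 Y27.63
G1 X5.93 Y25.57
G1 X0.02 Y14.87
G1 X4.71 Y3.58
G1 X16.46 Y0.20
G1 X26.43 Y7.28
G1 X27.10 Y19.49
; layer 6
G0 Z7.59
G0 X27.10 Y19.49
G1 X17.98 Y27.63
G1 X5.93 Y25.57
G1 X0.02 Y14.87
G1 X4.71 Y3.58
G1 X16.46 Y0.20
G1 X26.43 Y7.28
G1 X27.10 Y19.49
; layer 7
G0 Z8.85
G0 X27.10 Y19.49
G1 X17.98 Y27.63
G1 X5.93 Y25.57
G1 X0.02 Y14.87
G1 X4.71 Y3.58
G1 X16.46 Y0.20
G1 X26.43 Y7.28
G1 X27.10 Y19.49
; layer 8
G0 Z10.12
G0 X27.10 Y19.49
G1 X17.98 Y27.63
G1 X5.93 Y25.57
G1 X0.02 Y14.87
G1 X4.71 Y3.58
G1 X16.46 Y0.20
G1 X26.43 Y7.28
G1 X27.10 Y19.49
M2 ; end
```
solid part
  facet normal 0.0000 0.0000 -1.0000
    outer loop
      vertex 5.93 25.57 0.00
      vertex 17.98 27.63 0.00
      vertex 27.10 19.49 0.00
    endloop
  endfacet
  facet normal 0.0000 0.0000 -1.0000
    outer loop
      vertex 0.02 14.87 0.00
      vertex 5.93 25.57 0.00
      vertex 27.10 19.49 0.00
    endloop
  endfacet
  facet normal 0.0000 0.0000 -1.0000
    outer loop
      vertex 4.71 3.58 0.00
      vertex 0.02 14.87 0.00
      vertex 27.10 19.49 0.00
    endloop
  endfacet
  facet normal 0.0000 0.0000 -1.0000
    outer loop
      vertex 16.46 0.20 0.00
      vertex 4.71 3.58 0.00
      vertex 27.10 19.49 0.00
    endloop
  endfacet
  facet normal 0.0000 0.0000 -1.0000
    outer loop
      vertex 26.43 7.28 0.00
      vertex 16.46 0.20 0.00
      vertex 27.10 19.49 0.00
    endloop
  endfacet
  facet normal 0.0000 0.0000 1.0000
    outer loop
      vertex 27.10 19.49 10.12
      vertex 17.98 27.63 10.12
      vertex 5.93 25.57 10.12
    endloop
  endfacet
  facet normal 0.0000 0.0000 1.0000
    outer loop
      vertex 27.10 19.49 10.12
      vertex 5.93 25.57 10.12
      vertex 0.02 14.87 10.12
    endloop
  endfacet
  facet normal 0.0000 0.0000 1.0000
    outer loop
      vertex 27.10 19.49 10.12
      vertex 0.02 14.87 10.12
      vertex 4.71 3.58 10.12
    endloop
  endfacet
  facet normal 0.0000 0.0000 1.0000
    outer loop
      vertex 27.10 19.49 10.12
      vertex 4.71 3.58 10.12
      vertex 16.46 0.20 10.12
    endloop
  endfacet
  facet normal 0.0000 0.0000 1.0000
    outer loop
      vertex 27.10 19.49 10.12
      vertex 16.46 0.20 10.12
      vertex 26.43 7.28 10.12
    endloop
  endfacet
  facet normal 0.6659 0.7461 0.0000
    outer loop
      vertex 27.10 19.49 0.00
      vertex 17.98 27.63 0.00
      vertex 17.98 27.63 10.12
    endloop
  endfacet
  facet normal 0.6659 0.7461 0.0000
    outer loop
      vertex 27.10 19.49 0.00
      vertex 17.98 27.63 10.12
      vertex 27.10 19.49 10.12
    endloop
  endfacet
  facet normal -0.1685 0.9857 0.0000
    outer loop
      vertex 17.98 27.63 0.00
      vertex 5.93 25.57 0.00
      vertex 5.93 25.57 10.12
    endloop
  endfacet
  facet normal -0.1685 0.9857 0.0000
    outer loop
      vertex 17.98 27.63 0.00
      vertex 5.93 25.57 10.12
      vertex 17.98 27.63 10.12
    endloop
  endfacet
  facet normal -0.8754 0.4835 0.0000
    outer loop
      vertex 5.93 25.57 0.00
      vertex 0.02 14.87 0.00
      vertex 0.02 14.87 10.12
    endloop
  endfacet
  facet normal -0.8754 0.4835 0.0000
    outer loop
      vertex 5.93 25.57 0.00
      vertex 0.02 14.87 10.12
      vertex 5.93 25.57 10.12
    endloop
  endfacet
  facet normal -0.9235 -0.3836 0.0000
    outer loop
      vertex 0.02 14.87 0.00
      vertex 4.71 3.58 0.00
      vertex 4.71 3.58 10.12
    endloop
  endfacet
  facet normal -0.9235 -0.3836 0.0000
    outer loop
      vertex 0.02 14.87 0.00
      vertex 4.71 3.58 10.12
      vertex 0.02 14.87 10.12
    endloop
  endfacet
  facet normal -0.2764 -0.9610 0.0000
    outer loop
      vertex 4.71 3.58 0.00
      vertex 16.46 0.20 0.00
      vertex 16.46 0.20 10.12
    endloop
  endfacet
  facet normal -0.2764 -0.9610 0.0000
    outer loop
      vertex 4.71 3.58 0.00
      vertex 16.46 0.20 10.12
      vertex 4.71 3.58 10.12
    endloop
  endfacet
  facet normal 0.5790 -0.8153 0.0000
    outer loop
      vertex 16.46 0.20 0.00
      vertex 26.43 7.28 0.00
      vertex 26.43 7.28 10.12
    endloop
  endfacet
  facet normal 0.5790 -0.8153 0.0000
    outer loop
      vertex 16.46 0.20 0.00
      vertex 26.43 7.28 10.12
      vertex 16.46 0.20 10.12
    endloop
  endfacet
  facet normal 0.9985 -0.0548 0.0000
    outer loop
      vertex 26.43 7.28 0.00
      vertex 27.10 19.49 0.00
      vertex 27.10 19.49 10.12
    endloop
  endfacet
  facet normal 0.9985 -0.0548 0.0000
    outer loop
      vertex 26.43 7.28 0.00
      vertex 27.10 19.49 10.12
      vertex 26.43 7.28 10.12
    endloop
  endfacet
endsolid part

The G0 Z moves step by Δz≈1.26 mm. Every layer's G1 loop is the same polygon, so the solid is a straight extrusion of it from z=0 to z≈10.1. Closing with flat bottom and top caps and triangulating gives 24 facets — a regular 7-sided prism (a cylinder approximated with 7 flat sides), circumscribed radius ≈ 14.1 mm, height ≈ 10.1 mm.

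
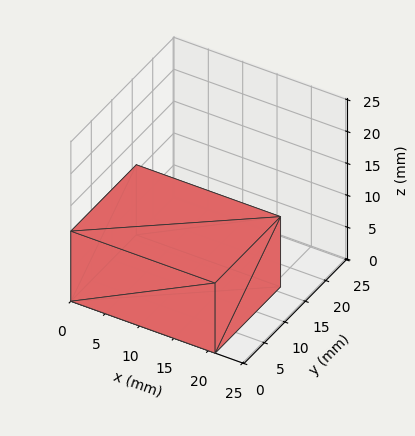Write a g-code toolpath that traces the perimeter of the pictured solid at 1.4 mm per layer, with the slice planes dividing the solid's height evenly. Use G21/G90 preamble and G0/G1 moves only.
Reading the render: the shape is a rectangular box, roughly 21 × 16 mm footprint and 11 mm tall (dimensions read to the nearest mm from the axis ticks). For the g-code, the solid's height is divided into equal slices at the stated Δz and each level perimeter traced with G1 moves after a G0 lift.

; perimeter-only toolpath
G21 ; units = mm
G90 ; absolute positioning
G28 ; home
; layer 1
G0 Z1.4
G0 X0.0 Y0.0
G1 X21.0 Y0.0
G1 X21.0 Y16.0
G1 X0.0 Y16.0
G1 X0.0 Y0.0
; layer 2
G0 Z2.8
G0 X0.0 Y0.0
G1 X21.0 Y0.0
G1 X21.0 Y16.0
G1 X0.0 Y16.0
G1 X0.0 Y0.0
; layer 3
G0 Z4.1
G0 X0.0 Y0.0
G1 X21.0 Y0.0
G1 X21.0 Y16.0
G1 X0.0 Y16.0
G1 X0.0 Y0.0
; layer 4
G0 Z5.5
G0 X0.0 Y0.0
G1 X21.0 Y0.0
G1 X21.0 Y16.0
G1 X0.0 Y16.0
G1 X0.0 Y0.0
; layer 5
G0 Z6.9
G0 X0.0 Y0.0
G1 X21.0 Y0.0
G1 X21.0 Y16.0
G1 X0.0 Y16.0
G1 X0.0 Y0.0
; layer 6
G0 Z8.2
G0 X0.0 Y0.0
G1 X21.0 Y0.0
G1 X21.0 Y16.0
G1 X0.0 Y16.0
G1 X0.0 Y0.0
; layer 7
G0 Z9.6
G0 X0.0 Y0.0
G1 X21.0 Y0.0
G1 X21.0 Y16.0
G1 X0.0 Y16.0
G1 X0.0 Y0.0
; layer 8
G0 Z11.0
G0 X0.0 Y0.0
G1 X21.0 Y0.0
G1 X21.0 Y16.0
G1 X0.0 Y16.0
G1 X0.0 Y0.0
M2 ; end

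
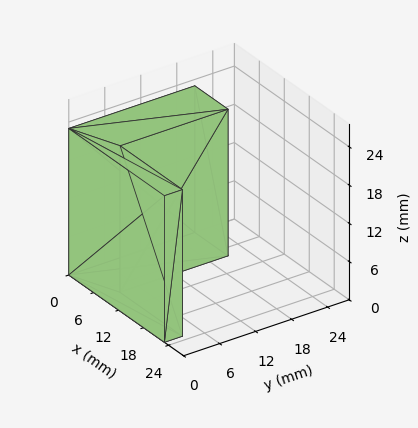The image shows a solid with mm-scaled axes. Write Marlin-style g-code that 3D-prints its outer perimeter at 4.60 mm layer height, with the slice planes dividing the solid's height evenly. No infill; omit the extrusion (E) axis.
Reading the render: the shape is an L-shaped prism: outer 23 × 21 mm, arm thicknesses ≈ 3 mm (horizontal) and 8 mm (vertical), extruded 23 mm in z (dimensions read to the nearest mm from the axis ticks). For the g-code, the solid's height is divided into equal slices at the stated Δz and each level perimeter traced with G1 moves after a G0 lift.

; perimeter-only toolpath
G21 ; units = mm
G90 ; absolute positioning
G28 ; home
; layer 1
G0 Z4.60
G0 X0.00 Y0.00
G1 X23.00 Y0.00
G1 X23.00 Y3.00
G1 X8.00 Y3.00
G1 X8.00 Y21.00
G1 X0.00 Y21.00
G1 X0.00 Y0.00
; layer 2
G0 Z9.20
G0 X0.00 Y0.00
G1 X23.00 Y0.00
G1 X23.00 Y3.00
G1 X8.00 Y3.00
G1 X8.00 Y21.00
G1 X0.00 Y21.00
G1 X0.00 Y0.00
; layer 3
G0 Z13.80
G0 X0.00 Y0.00
G1 X23.00 Y0.00
G1 X23.00 Y3.00
G1 X8.00 Y3.00
G1 X8.00 Y21.00
G1 X0.00 Y21.00
G1 X0.00 Y0.00
; layer 4
G0 Z18.40
G0 X0.00 Y0.00
G1 X23.00 Y0.00
G1 X23.00 Y3.00
G1 X8.00 Y3.00
G1 X8.00 Y21.00
G1 X0.00 Y21.00
G1 X0.00 Y0.00
; layer 5
G0 Z23.00
G0 X0.00 Y0.00
G1 X23.00 Y0.00
G1 X23.00 Y3.00
G1 X8.00 Y3.00
G1 X8.00 Y21.00
G1 X0.00 Y21.00
G1 X0.00 Y0.00
M2 ; end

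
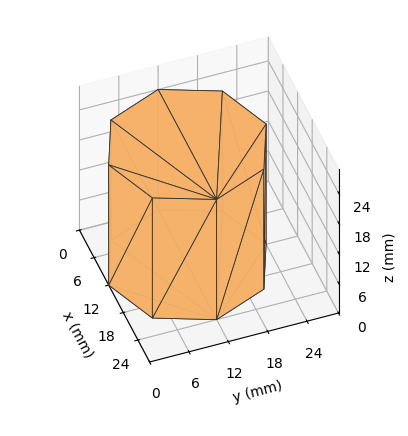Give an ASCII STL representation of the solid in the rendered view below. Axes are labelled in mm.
Reading the render: the shape is a regular 8-sided prism (a cylinder approximated with 8 flat sides), circumscribed radius ≈ 12 mm, height ≈ 24 mm (dimensions read to the nearest mm from the axis ticks). For the STL, each face is triangulated and given an outward normal.

solid part
  facet normal 0.0000 0.0000 -1.0000
    outer loop
      vertex 12.0 24.0 0.0
      vertex 20.5 20.5 0.0
      vertex 24.0 12.0 0.0
    endloop
  endfacet
  facet normal 0.0000 0.0000 -1.0000
    outer loop
      vertex 3.5 20.5 0.0
      vertex 12.0 24.0 0.0
      vertex 24.0 12.0 0.0
    endloop
  endfacet
  facet normal 0.0000 0.0000 -1.0000
    outer loop
      vertex 0.0 12.0 0.0
      vertex 3.5 20.5 0.0
      vertex 24.0 12.0 0.0
    endloop
  endfacet
  facet normal 0.0000 0.0000 -1.0000
    outer loop
      vertex 3.5 3.5 0.0
      vertex 0.0 12.0 0.0
      vertex 24.0 12.0 0.0
    endloop
  endfacet
  facet normal 0.0000 0.0000 -1.0000
    outer loop
      vertex 12.0 0.0 0.0
      vertex 3.5 3.5 0.0
      vertex 24.0 12.0 0.0
    endloop
  endfacet
  facet normal 0.0000 0.0000 -1.0000
    outer loop
      vertex 20.5 3.5 0.0
      vertex 12.0 0.0 0.0
      vertex 24.0 12.0 0.0
    endloop
  endfacet
  facet normal 0.0000 0.0000 1.0000
    outer loop
      vertex 24.0 12.0 24.0
      vertex 20.5 20.5 24.0
      vertex 12.0 24.0 24.0
    endloop
  endfacet
  facet normal 0.0000 0.0000 1.0000
    outer loop
      vertex 24.0 12.0 24.0
      vertex 12.0 24.0 24.0
      vertex 3.5 20.5 24.0
    endloop
  endfacet
  facet normal 0.0000 0.0000 1.0000
    outer loop
      vertex 24.0 12.0 24.0
      vertex 3.5 20.5 24.0
      vertex 0.0 12.0 24.0
    endloop
  endfacet
  facet normal 0.0000 0.0000 1.0000
    outer loop
      vertex 24.0 12.0 24.0
      vertex 0.0 12.0 24.0
      vertex 3.5 3.5 24.0
    endloop
  endfacet
  facet normal 0.0000 0.0000 1.0000
    outer loop
      vertex 24.0 12.0 24.0
      vertex 3.5 3.5 24.0
      vertex 12.0 0.0 24.0
    endloop
  endfacet
  facet normal 0.0000 0.0000 1.0000
    outer loop
      vertex 24.0 12.0 24.0
      vertex 12.0 0.0 24.0
      vertex 20.5 3.5 24.0
    endloop
  endfacet
  facet normal 0.9247 0.3807 0.0000
    outer loop
      vertex 24.0 12.0 0.0
      vertex 20.5 20.5 0.0
      vertex 20.5 20.5 24.0
    endloop
  endfacet
  facet normal 0.9247 0.3807 0.0000
    outer loop
      vertex 24.0 12.0 0.0
      vertex 20.5 20.5 24.0
      vertex 24.0 12.0 24.0
    endloop
  endfacet
  facet normal 0.3807 0.9247 0.0000
    outer loop
      vertex 20.5 20.5 0.0
      vertex 12.0 24.0 0.0
      vertex 12.0 24.0 24.0
    endloop
  endfacet
  facet normal 0.3807 0.9247 0.0000
    outer loop
      vertex 20.5 20.5 0.0
      vertex 12.0 24.0 24.0
      vertex 20.5 20.5 24.0
    endloop
  endfacet
  facet normal -0.3807 0.9247 0.0000
    outer loop
      vertex 12.0 24.0 0.0
      vertex 3.5 20.5 0.0
      vertex 3.5 20.5 24.0
    endloop
  endfacet
  facet normal -0.3807 0.9247 0.0000
    outer loop
      vertex 12.0 24.0 0.0
      vertex 3.5 20.5 24.0
      vertex 12.0 24.0 24.0
    endloop
  endfacet
  facet normal -0.9247 0.3807 0.0000
    outer loop
      vertex 3.5 20.5 0.0
      vertex 0.0 12.0 0.0
      vertex 0.0 12.0 24.0
    endloop
  endfacet
  facet normal -0.9247 0.3807 0.0000
    outer loop
      vertex 3.5 20.5 0.0
      vertex 0.0 12.0 24.0
      vertex 3.5 20.5 24.0
    endloop
  endfacet
  facet normal -0.9247 -0.3807 0.0000
    outer loop
      vertex 0.0 12.0 0.0
      vertex 3.5 3.5 0.0
      vertex 3.5 3.5 24.0
    endloop
  endfacet
  facet normal -0.9247 -0.3807 0.0000
    outer loop
      vertex 0.0 12.0 0.0
      vertex 3.5 3.5 24.0
      vertex 0.0 12.0 24.0
    endloop
  endfacet
  facet normal -0.3807 -0.9247 0.0000
    outer loop
      vertex 3.5 3.5 0.0
      vertex 12.0 0.0 0.0
      vertex 12.0 0.0 24.0
    endloop
  endfacet
  facet normal -0.3807 -0.9247 0.0000
    outer loop
      vertex 3.5 3.5 0.0
      vertex 12.0 0.0 24.0
      vertex 3.5 3.5 24.0
    endloop
  endfacet
  facet normal 0.3807 -0.9247 0.0000
    outer loop
      vertex 12.0 0.0 0.0
      vertex 20.5 3.5 0.0
      vertex 20.5 3.5 24.0
    endloop
  endfacet
  facet normal 0.3807 -0.9247 0.0000
    outer loop
      vertex 12.0 0.0 0.0
      vertex 20.5 3.5 24.0
      vertex 12.0 0.0 24.0
    endloop
  endfacet
  facet normal 0.9247 -0.3807 0.0000
    outer loop
      vertex 20.5 3.5 0.0
      vertex 24.0 12.0 0.0
      vertex 24.0 12.0 24.0
    endloop
  endfacet
  facet normal 0.9247 -0.3807 0.0000
    outer loop
      vertex 20.5 3.5 0.0
      vertex 24.0 12.0 24.0
      vertex 20.5 3.5 24.0
    endloop
  endfacet
endsolid part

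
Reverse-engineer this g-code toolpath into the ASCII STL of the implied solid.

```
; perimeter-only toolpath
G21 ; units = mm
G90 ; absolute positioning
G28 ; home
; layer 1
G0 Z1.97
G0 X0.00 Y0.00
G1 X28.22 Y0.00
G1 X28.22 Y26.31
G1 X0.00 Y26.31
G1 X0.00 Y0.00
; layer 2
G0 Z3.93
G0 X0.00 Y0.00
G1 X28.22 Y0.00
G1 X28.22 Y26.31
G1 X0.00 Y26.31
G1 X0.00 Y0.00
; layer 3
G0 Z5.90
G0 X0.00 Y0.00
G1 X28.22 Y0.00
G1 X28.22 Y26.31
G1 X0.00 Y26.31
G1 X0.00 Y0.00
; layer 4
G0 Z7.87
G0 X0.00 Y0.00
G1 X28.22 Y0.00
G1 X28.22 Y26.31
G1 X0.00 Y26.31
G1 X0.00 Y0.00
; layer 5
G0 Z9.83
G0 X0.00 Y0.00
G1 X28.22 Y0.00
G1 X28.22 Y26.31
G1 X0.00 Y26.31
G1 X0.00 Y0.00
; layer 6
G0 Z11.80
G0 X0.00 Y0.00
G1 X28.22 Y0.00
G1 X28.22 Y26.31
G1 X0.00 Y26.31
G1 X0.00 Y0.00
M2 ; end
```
solid part
  facet normal 0.0000 0.0000 -1.0000
    outer loop
      vertex 28.22 26.31 0.00
      vertex 28.22 0.00 0.00
      vertex 0.00 0.00 0.00
    endloop
  endfacet
  facet normal 0.0000 0.0000 -1.0000
    outer loop
      vertex 0.00 26.31 0.00
      vertex 28.22 26.31 0.00
      vertex 0.00 0.00 0.00
    endloop
  endfacet
  facet normal 0.0000 0.0000 1.0000
    outer loop
      vertex 0.00 0.00 11.80
      vertex 28.22 0.00 11.80
      vertex 28.22 26.31 11.80
    endloop
  endfacet
  facet normal 0.0000 0.0000 1.0000
    outer loop
      vertex 0.00 0.00 11.80
      vertex 28.22 26.31 11.80
      vertex 0.00 26.31 11.80
    endloop
  endfacet
  facet normal 0.0000 -1.0000 0.0000
    outer loop
      vertex 0.00 0.00 0.00
      vertex 28.22 0.00 0.00
      vertex 28.22 0.00 11.80
    endloop
  endfacet
  facet normal 0.0000 -1.0000 0.0000
    outer loop
      vertex 0.00 0.00 0.00
      vertex 28.22 0.00 11.80
      vertex 0.00 0.00 11.80
    endloop
  endfacet
  facet normal 0.0000 1.0000 0.0000
    outer loop
      vertex 28.22 26.31 11.80
      vertex 28.22 26.31 0.00
      vertex 0.00 26.31 0.00
    endloop
  endfacet
  facet normal 0.0000 1.0000 0.0000
    outer loop
      vertex 0.00 26.31 11.80
      vertex 28.22 26.31 11.80
      vertex 0.00 26.31 0.00
    endloop
  endfacet
  facet normal -1.0000 0.0000 0.0000
    outer loop
      vertex 0.00 26.31 11.80
      vertex 0.00 26.31 0.00
      vertex 0.00 0.00 0.00
    endloop
  endfacet
  facet normal -1.0000 0.0000 0.0000
    outer loop
      vertex 0.00 0.00 11.80
      vertex 0.00 26.31 11.80
      vertex 0.00 0.00 0.00
    endloop
  endfacet
  facet normal 1.0000 0.0000 0.0000
    outer loop
      vertex 28.22 0.00 0.00
      vertex 28.22 26.31 0.00
      vertex 28.22 26.31 11.80
    endloop
  endfacet
  facet normal 1.0000 0.0000 0.0000
    outer loop
      vertex 28.22 0.00 0.00
      vertex 28.22 26.31 11.80
      vertex 28.22 0.00 11.80
    endloop
  endfacet
endsolid part

The G0 Z moves step by Δz≈1.97 mm. Every layer's G1 loop is the same polygon, so the solid is a straight extrusion of it from z=0 to z≈11.8. Closing with flat bottom and top caps and triangulating gives 12 facets — a rectangular box, roughly 28.2 × 26.3 mm footprint and 11.8 mm tall.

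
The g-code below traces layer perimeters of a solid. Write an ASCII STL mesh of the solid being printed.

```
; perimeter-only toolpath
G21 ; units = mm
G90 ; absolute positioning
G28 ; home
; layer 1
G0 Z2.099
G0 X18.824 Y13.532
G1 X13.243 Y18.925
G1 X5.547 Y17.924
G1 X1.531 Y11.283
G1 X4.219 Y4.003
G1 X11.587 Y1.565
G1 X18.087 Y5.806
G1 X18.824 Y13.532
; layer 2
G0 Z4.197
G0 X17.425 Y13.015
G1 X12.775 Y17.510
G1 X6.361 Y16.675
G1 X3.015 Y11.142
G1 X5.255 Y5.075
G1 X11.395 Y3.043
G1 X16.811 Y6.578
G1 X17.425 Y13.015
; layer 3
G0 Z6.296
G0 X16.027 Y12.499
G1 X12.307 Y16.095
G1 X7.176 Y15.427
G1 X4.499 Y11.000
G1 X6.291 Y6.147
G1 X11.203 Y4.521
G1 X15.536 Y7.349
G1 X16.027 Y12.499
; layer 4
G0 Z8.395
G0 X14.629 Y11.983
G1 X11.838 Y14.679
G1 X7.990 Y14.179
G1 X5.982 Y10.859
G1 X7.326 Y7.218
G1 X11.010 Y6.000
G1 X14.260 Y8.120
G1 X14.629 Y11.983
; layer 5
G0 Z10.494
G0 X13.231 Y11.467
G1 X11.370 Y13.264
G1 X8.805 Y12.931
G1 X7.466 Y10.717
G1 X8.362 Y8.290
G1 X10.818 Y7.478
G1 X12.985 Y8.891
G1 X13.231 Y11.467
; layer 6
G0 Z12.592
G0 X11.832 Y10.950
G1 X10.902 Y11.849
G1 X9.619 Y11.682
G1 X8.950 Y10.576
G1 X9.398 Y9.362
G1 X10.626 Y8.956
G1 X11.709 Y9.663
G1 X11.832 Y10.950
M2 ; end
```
solid part
  facet normal 0.0000 0.0000 -1.0000
    outer loop
      vertex 4.732 19.172 0.000
      vertex 13.711 20.340 0.000
      vertex 20.222 14.048 0.000
    endloop
  endfacet
  facet normal 0.0000 0.0000 -1.0000
    outer loop
      vertex 0.047 11.425 0.000
      vertex 4.732 19.172 0.000
      vertex 20.222 14.048 0.000
    endloop
  endfacet
  facet normal 0.0000 0.0000 -1.0000
    outer loop
      vertex 3.183 2.931 0.000
      vertex 0.047 11.425 0.000
      vertex 20.222 14.048 0.000
    endloop
  endfacet
  facet normal 0.0000 0.0000 -1.0000
    outer loop
      vertex 11.779 0.087 0.000
      vertex 3.183 2.931 0.000
      vertex 20.222 14.048 0.000
    endloop
  endfacet
  facet normal 0.0000 0.0000 -1.0000
    outer loop
      vertex 19.362 5.035 0.000
      vertex 11.779 0.087 0.000
      vertex 20.222 14.048 0.000
    endloop
  endfacet
  facet normal 0.5853 0.6057 0.5390
    outer loop
      vertex 20.222 14.048 0.000
      vertex 13.711 20.340 0.000
      vertex 10.434 10.434 14.691
    endloop
  endfacet
  facet normal -0.1087 0.8353 0.5390
    outer loop
      vertex 13.711 20.340 0.000
      vertex 4.732 19.172 0.000
      vertex 10.434 10.434 14.691
    endloop
  endfacet
  facet normal -0.7208 0.4359 0.5390
    outer loop
      vertex 4.732 19.172 0.000
      vertex 0.047 11.425 0.000
      vertex 10.434 10.434 14.691
    endloop
  endfacet
  facet normal -0.7902 -0.2917 0.5390
    outer loop
      vertex 0.047 11.425 0.000
      vertex 3.183 2.931 0.000
      vertex 10.434 10.434 14.691
    endloop
  endfacet
  facet normal -0.2646 -0.7997 0.5390
    outer loop
      vertex 3.183 2.931 0.000
      vertex 11.779 0.087 0.000
      vertex 10.434 10.434 14.691
    endloop
  endfacet
  facet normal 0.4603 -0.7054 0.5390
    outer loop
      vertex 11.779 0.087 0.000
      vertex 19.362 5.035 0.000
      vertex 10.434 10.434 14.691
    endloop
  endfacet
  facet normal 0.8385 -0.0800 0.5390
    outer loop
      vertex 19.362 5.035 0.000
      vertex 20.222 14.048 0.000
      vertex 10.434 10.434 14.691
    endloop
  endfacet
endsolid part

The G0 Z moves step by Δz≈2.099 mm. The G1 loops shrink linearly with z, so the solid tapers from its base footprint up to z≈14.7. Closing with a flat bottom cap and the tapered top and triangulating gives 12 facets — a regular 7-sided pyramid, base circumscribed radius ≈ 10.4 mm, apex at z ≈ 14.7 mm.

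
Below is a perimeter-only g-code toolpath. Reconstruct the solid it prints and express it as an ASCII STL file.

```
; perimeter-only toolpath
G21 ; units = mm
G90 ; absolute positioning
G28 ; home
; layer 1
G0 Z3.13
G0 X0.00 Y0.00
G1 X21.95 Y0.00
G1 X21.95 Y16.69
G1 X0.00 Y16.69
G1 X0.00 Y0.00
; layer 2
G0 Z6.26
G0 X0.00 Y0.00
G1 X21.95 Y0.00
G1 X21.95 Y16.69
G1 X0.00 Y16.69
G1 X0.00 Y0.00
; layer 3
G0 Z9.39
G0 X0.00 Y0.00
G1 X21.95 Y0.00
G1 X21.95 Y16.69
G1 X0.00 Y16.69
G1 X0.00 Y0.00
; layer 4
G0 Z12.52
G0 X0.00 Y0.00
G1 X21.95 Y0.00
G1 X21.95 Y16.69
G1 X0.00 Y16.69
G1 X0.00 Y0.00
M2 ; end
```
solid part
  facet normal 0.0000 0.0000 -1.0000
    outer loop
      vertex 21.95 16.69 0.00
      vertex 21.95 0.00 0.00
      vertex 0.00 0.00 0.00
    endloop
  endfacet
  facet normal 0.0000 0.0000 -1.0000
    outer loop
      vertex 0.00 16.69 0.00
      vertex 21.95 16.69 0.00
      vertex 0.00 0.00 0.00
    endloop
  endfacet
  facet normal 0.0000 0.0000 1.0000
    outer loop
      vertex 0.00 0.00 12.52
      vertex 21.95 0.00 12.52
      vertex 21.95 16.69 12.52
    endloop
  endfacet
  facet normal 0.0000 0.0000 1.0000
    outer loop
      vertex 0.00 0.00 12.52
      vertex 21.95 16.69 12.52
      vertex 0.00 16.69 12.52
    endloop
  endfacet
  facet normal 0.0000 -1.0000 0.0000
    outer loop
      vertex 0.00 0.00 0.00
      vertex 21.95 0.00 0.00
      vertex 21.95 0.00 12.52
    endloop
  endfacet
  facet normal 0.0000 -1.0000 0.0000
    outer loop
      vertex 0.00 0.00 0.00
      vertex 21.95 0.00 12.52
      vertex 0.00 0.00 12.52
    endloop
  endfacet
  facet normal 0.0000 1.0000 0.0000
    outer loop
      vertex 21.95 16.69 12.52
      vertex 21.95 16.69 0.00
      vertex 0.00 16.69 0.00
    endloop
  endfacet
  facet normal 0.0000 1.0000 0.0000
    outer loop
      vertex 0.00 16.69 12.52
      vertex 21.95 16.69 12.52
      vertex 0.00 16.69 0.00
    endloop
  endfacet
  facet normal -1.0000 0.0000 0.0000
    outer loop
      vertex 0.00 16.69 12.52
      vertex 0.00 16.69 0.00
      vertex 0.00 0.00 0.00
    endloop
  endfacet
  facet normal -1.0000 0.0000 0.0000
    outer loop
      vertex 0.00 0.00 12.52
      vertex 0.00 16.69 12.52
      vertex 0.00 0.00 0.00
    endloop
  endfacet
  facet normal 1.0000 0.0000 0.0000
    outer loop
      vertex 21.95 0.00 0.00
      vertex 21.95 16.69 0.00
      vertex 21.95 16.69 12.52
    endloop
  endfacet
  facet normal 1.0000 0.0000 0.0000
    outer loop
      vertex 21.95 0.00 0.00
      vertex 21.95 16.69 12.52
      vertex 21.95 0.00 12.52
    endloop
  endfacet
endsolid part

The G0 Z moves step by Δz≈3.13 mm. Every layer's G1 loop is the same polygon, so the solid is a straight extrusion of it from z=0 to z≈12.5. Closing with flat bottom and top caps and triangulating gives 12 facets — a rectangular box, roughly 21.9 × 16.7 mm footprint and 12.5 mm tall.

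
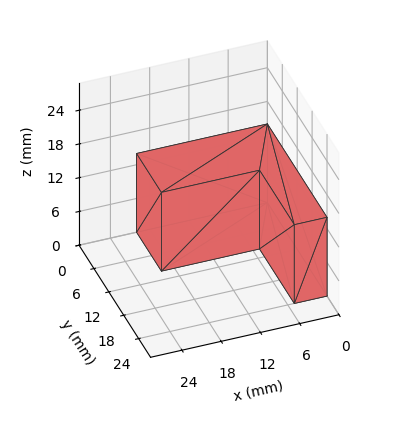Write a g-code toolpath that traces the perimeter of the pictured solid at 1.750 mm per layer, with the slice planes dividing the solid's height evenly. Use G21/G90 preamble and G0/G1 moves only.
Reading the render: the shape is an L-shaped prism: outer 20 × 24 mm, arm thicknesses ≈ 10 mm (horizontal) and 5 mm (vertical), extruded 14 mm in z (dimensions read to the nearest mm from the axis ticks). For the g-code, the solid's height is divided into equal slices at the stated Δz and each level perimeter traced with G1 moves after a G0 lift.

; perimeter-only toolpath
G21 ; units = mm
G90 ; absolute positioning
G28 ; home
; layer 1
G0 Z1.750
G0 X0.000 Y0.000
G1 X20.000 Y0.000
G1 X20.000 Y10.000
G1 X5.000 Y10.000
G1 X5.000 Y24.000
G1 X0.000 Y24.000
G1 X0.000 Y0.000
; layer 2
G0 Z3.500
G0 X0.000 Y0.000
G1 X20.000 Y0.000
G1 X20.000 Y10.000
G1 X5.000 Y10.000
G1 X5.000 Y24.000
G1 X0.000 Y24.000
G1 X0.000 Y0.000
; layer 3
G0 Z5.250
G0 X0.000 Y0.000
G1 X20.000 Y0.000
G1 X20.000 Y10.000
G1 X5.000 Y10.000
G1 X5.000 Y24.000
G1 X0.000 Y24.000
G1 X0.000 Y0.000
; layer 4
G0 Z7.000
G0 X0.000 Y0.000
G1 X20.000 Y0.000
G1 X20.000 Y10.000
G1 X5.000 Y10.000
G1 X5.000 Y24.000
G1 X0.000 Y24.000
G1 X0.000 Y0.000
; layer 5
G0 Z8.750
G0 X0.000 Y0.000
G1 X20.000 Y0.000
G1 X20.000 Y10.000
G1 X5.000 Y10.000
G1 X5.000 Y24.000
G1 X0.000 Y24.000
G1 X0.000 Y0.000
; layer 6
G0 Z10.500
G0 X0.000 Y0.000
G1 X20.000 Y0.000
G1 X20.000 Y10.000
G1 X5.000 Y10.000
G1 X5.000 Y24.000
G1 X0.000 Y24.000
G1 X0.000 Y0.000
; layer 7
G0 Z12.250
G0 X0.000 Y0.000
G1 X20.000 Y0.000
G1 X20.000 Y10.000
G1 X5.000 Y10.000
G1 X5.000 Y24.000
G1 X0.000 Y24.000
G1 X0.000 Y0.000
; layer 8
G0 Z14.000
G0 X0.000 Y0.000
G1 X20.000 Y0.000
G1 X20.000 Y10.000
G1 X5.000 Y10.000
G1 X5.000 Y24.000
G1 X0.000 Y24.000
G1 X0.000 Y0.000
M2 ; end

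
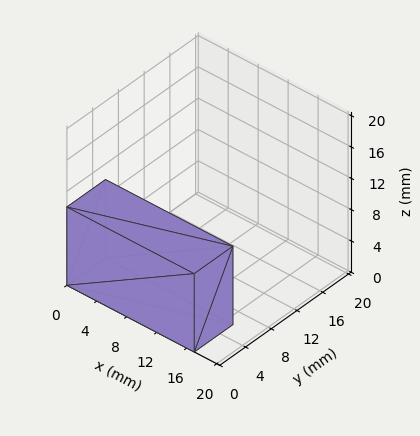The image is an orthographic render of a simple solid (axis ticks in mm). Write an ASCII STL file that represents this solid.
Reading the render: the shape is a rectangular box, roughly 17 × 6 mm footprint and 10 mm tall (dimensions read to the nearest mm from the axis ticks). For the STL, each face is triangulated and given an outward normal.

solid part
  facet normal 0.0000 0.0000 -1.0000
    outer loop
      vertex 17.0 6.0 0.0
      vertex 17.0 0.0 0.0
      vertex 0.0 0.0 0.0
    endloop
  endfacet
  facet normal 0.0000 0.0000 -1.0000
    outer loop
      vertex 0.0 6.0 0.0
      vertex 17.0 6.0 0.0
      vertex 0.0 0.0 0.0
    endloop
  endfacet
  facet normal 0.0000 0.0000 1.0000
    outer loop
      vertex 0.0 0.0 10.0
      vertex 17.0 0.0 10.0
      vertex 17.0 6.0 10.0
    endloop
  endfacet
  facet normal 0.0000 0.0000 1.0000
    outer loop
      vertex 0.0 0.0 10.0
      vertex 17.0 6.0 10.0
      vertex 0.0 6.0 10.0
    endloop
  endfacet
  facet normal 0.0000 -1.0000 0.0000
    outer loop
      vertex 0.0 0.0 0.0
      vertex 17.0 0.0 0.0
      vertex 17.0 0.0 10.0
    endloop
  endfacet
  facet normal 0.0000 -1.0000 0.0000
    outer loop
      vertex 0.0 0.0 0.0
      vertex 17.0 0.0 10.0
      vertex 0.0 0.0 10.0
    endloop
  endfacet
  facet normal 0.0000 1.0000 0.0000
    outer loop
      vertex 17.0 6.0 10.0
      vertex 17.0 6.0 0.0
      vertex 0.0 6.0 0.0
    endloop
  endfacet
  facet normal 0.0000 1.0000 0.0000
    outer loop
      vertex 0.0 6.0 10.0
      vertex 17.0 6.0 10.0
      vertex 0.0 6.0 0.0
    endloop
  endfacet
  facet normal -1.0000 0.0000 0.0000
    outer loop
      vertex 0.0 6.0 10.0
      vertex 0.0 6.0 0.0
      vertex 0.0 0.0 0.0
    endloop
  endfacet
  facet normal -1.0000 0.0000 0.0000
    outer loop
      vertex 0.0 0.0 10.0
      vertex 0.0 6.0 10.0
      vertex 0.0 0.0 0.0
    endloop
  endfacet
  facet normal 1.0000 0.0000 0.0000
    outer loop
      vertex 17.0 0.0 0.0
      vertex 17.0 6.0 0.0
      vertex 17.0 6.0 10.0
    endloop
  endfacet
  facet normal 1.0000 0.0000 0.0000
    outer loop
      vertex 17.0 0.0 0.0
      vertex 17.0 6.0 10.0
      vertex 17.0 0.0 10.0
    endloop
  endfacet
endsolid part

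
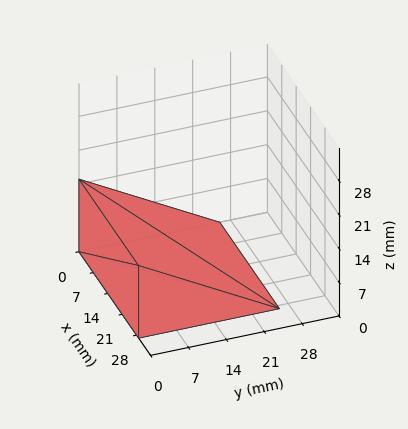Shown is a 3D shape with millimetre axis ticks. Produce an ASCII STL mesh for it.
Reading the render: the shape is a wedge (ramp): 29 × 26 mm base, rising to 15 mm along the y=0 edge and sloping linearly to z=0 at y=26 (dimensions read to the nearest mm from the axis ticks). For the STL, each face is triangulated and given an outward normal.

solid part
  facet normal 0.0000 0.0000 -1.0000
    outer loop
      vertex 29.0 26.0 0.0
      vertex 29.0 0.0 0.0
      vertex 0.0 0.0 0.0
    endloop
  endfacet
  facet normal 0.0000 0.0000 -1.0000
    outer loop
      vertex 0.0 26.0 0.0
      vertex 29.0 26.0 0.0
      vertex 0.0 0.0 0.0
    endloop
  endfacet
  facet normal 0.0000 -1.0000 0.0000
    outer loop
      vertex 0.0 0.0 0.0
      vertex 29.0 0.0 0.0
      vertex 29.0 0.0 15.0
    endloop
  endfacet
  facet normal 0.0000 -1.0000 0.0000
    outer loop
      vertex 0.0 0.0 0.0
      vertex 29.0 0.0 15.0
      vertex 0.0 0.0 15.0
    endloop
  endfacet
  facet normal 0.0000 0.4997 0.8662
    outer loop
      vertex 0.0 0.0 15.0
      vertex 29.0 0.0 15.0
      vertex 29.0 26.0 0.0
    endloop
  endfacet
  facet normal 0.0000 0.4997 0.8662
    outer loop
      vertex 0.0 0.0 15.0
      vertex 29.0 26.0 0.0
      vertex 0.0 26.0 0.0
    endloop
  endfacet
  facet normal -1.0000 0.0000 0.0000
    outer loop
      vertex 0.0 0.0 15.0
      vertex 0.0 26.0 0.0
      vertex 0.0 0.0 0.0
    endloop
  endfacet
  facet normal 1.0000 0.0000 0.0000
    outer loop
      vertex 29.0 0.0 0.0
      vertex 29.0 26.0 0.0
      vertex 29.0 0.0 15.0
    endloop
  endfacet
endsolid part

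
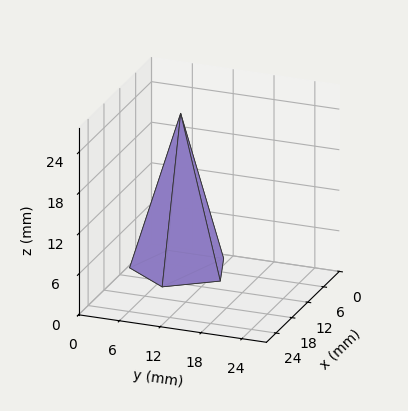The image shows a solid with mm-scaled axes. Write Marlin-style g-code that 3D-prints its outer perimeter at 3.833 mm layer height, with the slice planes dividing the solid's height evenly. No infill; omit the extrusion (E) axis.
Reading the render: the shape is a regular 5-sided pyramid, base circumscribed radius ≈ 7 mm, apex at z ≈ 23 mm (dimensions read to the nearest mm from the axis ticks). For the g-code, the solid's height is divided into equal slices at the stated Δz and each level perimeter traced with G1 moves after a G0 lift.

; perimeter-only toolpath
G21 ; units = mm
G90 ; absolute positioning
G28 ; home
; layer 1
G0 Z3.833
G0 X12.833 Y7.000
G1 X8.803 Y12.547
G1 X2.281 Y10.428
G1 X2.281 Y3.572
G1 X8.803 Y1.453
G1 X12.833 Y7.000
; layer 2
G0 Z7.667
G0 X11.667 Y7.000
G1 X8.442 Y11.438
G1 X3.225 Y9.743
G1 X3.225 Y4.257
G1 X8.442 Y2.562
G1 X11.667 Y7.000
; layer 3
G0 Z11.500
G0 X10.500 Y7.000
G1 X8.082 Y10.329
G1 X4.168 Y9.057
G1 X4.168 Y4.943
G1 X8.082 Y3.671
G1 X10.500 Y7.000
; layer 4
G0 Z15.333
G0 X9.333 Y7.000
G1 X7.721 Y9.219
G1 X5.112 Y8.371
G1 X5.112 Y5.629
G1 X7.721 Y4.781
G1 X9.333 Y7.000
; layer 5
G0 Z19.167
G0 X8.167 Y7.000
G1 X7.361 Y8.110
G1 X6.056 Y7.686
G1 X6.056 Y6.314
G1 X7.361 Y5.891
G1 X8.167 Y7.000
M2 ; end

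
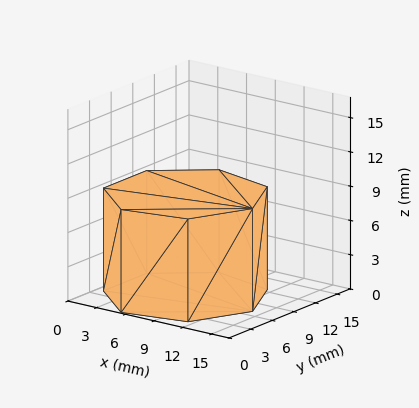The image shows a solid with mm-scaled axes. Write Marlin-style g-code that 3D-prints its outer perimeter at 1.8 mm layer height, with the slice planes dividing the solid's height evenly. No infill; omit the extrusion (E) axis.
Reading the render: the shape is a regular 7-sided prism (a cylinder approximated with 7 flat sides), circumscribed radius ≈ 7 mm, height ≈ 9 mm (dimensions read to the nearest mm from the axis ticks). For the g-code, the solid's height is divided into equal slices at the stated Δz and each level perimeter traced with G1 moves after a G0 lift.

; perimeter-only toolpath
G21 ; units = mm
G90 ; absolute positioning
G28 ; home
; layer 1
G0 Z1.8
G0 X14.0 Y7.0
G1 X11.4 Y12.5
G1 X5.4 Y13.8
G1 X0.7 Y10.0
G1 X0.7 Y4.0
G1 X5.4 Y0.2
G1 X11.4 Y1.5
G1 X14.0 Y7.0
; layer 2
G0 Z3.6
G0 X14.0 Y7.0
G1 X11.4 Y12.5
G1 X5.4 Y13.8
G1 X0.7 Y10.0
G1 X0.7 Y4.0
G1 X5.4 Y0.2
G1 X11.4 Y1.5
G1 X14.0 Y7.0
; layer 3
G0 Z5.4
G0 X14.0 Y7.0
G1 X11.4 Y12.5
G1 X5.4 Y13.8
G1 X0.7 Y10.0
G1 X0.7 Y4.0
G1 X5.4 Y0.2
G1 X11.4 Y1.5
G1 X14.0 Y7.0
; layer 4
G0 Z7.2
G0 X14.0 Y7.0
G1 X11.4 Y12.5
G1 X5.4 Y13.8
G1 X0.7 Y10.0
G1 X0.7 Y4.0
G1 X5.4 Y0.2
G1 X11.4 Y1.5
G1 X14.0 Y7.0
; layer 5
G0 Z9.0
G0 X14.0 Y7.0
G1 X11.4 Y12.5
G1 X5.4 Y13.8
G1 X0.7 Y10.0
G1 X0.7 Y4.0
G1 X5.4 Y0.2
G1 X11.4 Y1.5
G1 X14.0 Y7.0
M2 ; end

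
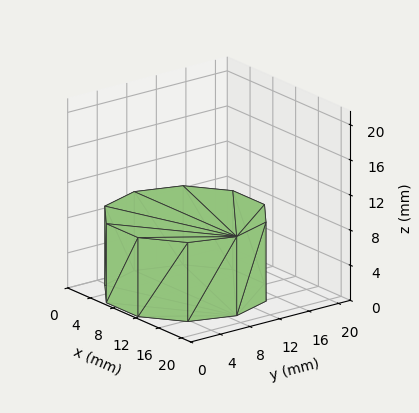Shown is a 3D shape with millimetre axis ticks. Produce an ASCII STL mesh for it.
Reading the render: the shape is a regular 10-sided prism (a cylinder approximated with 10 flat sides), circumscribed radius ≈ 9 mm, height ≈ 9 mm (dimensions read to the nearest mm from the axis ticks). For the STL, each face is triangulated and given an outward normal.

solid part
  facet normal 0.0000 0.0000 -1.0000
    outer loop
      vertex 11.781 17.560 0.000
      vertex 16.281 14.290 0.000
      vertex 18.000 9.000 0.000
    endloop
  endfacet
  facet normal 0.0000 0.0000 -1.0000
    outer loop
      vertex 6.219 17.560 0.000
      vertex 11.781 17.560 0.000
      vertex 18.000 9.000 0.000
    endloop
  endfacet
  facet normal 0.0000 0.0000 -1.0000
    outer loop
      vertex 1.719 14.290 0.000
      vertex 6.219 17.560 0.000
      vertex 18.000 9.000 0.000
    endloop
  endfacet
  facet normal 0.0000 0.0000 -1.0000
    outer loop
      vertex 0.000 9.000 0.000
      vertex 1.719 14.290 0.000
      vertex 18.000 9.000 0.000
    endloop
  endfacet
  facet normal 0.0000 0.0000 -1.0000
    outer loop
      vertex 1.719 3.710 0.000
      vertex 0.000 9.000 0.000
      vertex 18.000 9.000 0.000
    endloop
  endfacet
  facet normal 0.0000 0.0000 -1.0000
    outer loop
      vertex 6.219 0.440 0.000
      vertex 1.719 3.710 0.000
      vertex 18.000 9.000 0.000
    endloop
  endfacet
  facet normal 0.0000 0.0000 -1.0000
    outer loop
      vertex 11.781 0.440 0.000
      vertex 6.219 0.440 0.000
      vertex 18.000 9.000 0.000
    endloop
  endfacet
  facet normal 0.0000 0.0000 -1.0000
    outer loop
      vertex 16.281 3.710 0.000
      vertex 11.781 0.440 0.000
      vertex 18.000 9.000 0.000
    endloop
  endfacet
  facet normal 0.0000 0.0000 1.0000
    outer loop
      vertex 18.000 9.000 9.000
      vertex 16.281 14.290 9.000
      vertex 11.781 17.560 9.000
    endloop
  endfacet
  facet normal 0.0000 0.0000 1.0000
    outer loop
      vertex 18.000 9.000 9.000
      vertex 11.781 17.560 9.000
      vertex 6.219 17.560 9.000
    endloop
  endfacet
  facet normal 0.0000 0.0000 1.0000
    outer loop
      vertex 18.000 9.000 9.000
      vertex 6.219 17.560 9.000
      vertex 1.719 14.290 9.000
    endloop
  endfacet
  facet normal 0.0000 0.0000 1.0000
    outer loop
      vertex 18.000 9.000 9.000
      vertex 1.719 14.290 9.000
      vertex 0.000 9.000 9.000
    endloop
  endfacet
  facet normal 0.0000 0.0000 1.0000
    outer loop
      vertex 18.000 9.000 9.000
      vertex 0.000 9.000 9.000
      vertex 1.719 3.710 9.000
    endloop
  endfacet
  facet normal 0.0000 0.0000 1.0000
    outer loop
      vertex 18.000 9.000 9.000
      vertex 1.719 3.710 9.000
      vertex 6.219 0.440 9.000
    endloop
  endfacet
  facet normal 0.0000 0.0000 1.0000
    outer loop
      vertex 18.000 9.000 9.000
      vertex 6.219 0.440 9.000
      vertex 11.781 0.440 9.000
    endloop
  endfacet
  facet normal 0.0000 0.0000 1.0000
    outer loop
      vertex 18.000 9.000 9.000
      vertex 11.781 0.440 9.000
      vertex 16.281 3.710 9.000
    endloop
  endfacet
  facet normal 0.9510 0.3090 0.0000
    outer loop
      vertex 18.000 9.000 0.000
      vertex 16.281 14.290 0.000
      vertex 16.281 14.290 9.000
    endloop
  endfacet
  facet normal 0.9510 0.3090 0.0000
    outer loop
      vertex 18.000 9.000 0.000
      vertex 16.281 14.290 9.000
      vertex 18.000 9.000 9.000
    endloop
  endfacet
  facet normal 0.5879 0.8090 0.0000
    outer loop
      vertex 16.281 14.290 0.000
      vertex 11.781 17.560 0.000
      vertex 11.781 17.560 9.000
    endloop
  endfacet
  facet normal 0.5879 0.8090 0.0000
    outer loop
      vertex 16.281 14.290 0.000
      vertex 11.781 17.560 9.000
      vertex 16.281 14.290 9.000
    endloop
  endfacet
  facet normal 0.0000 1.0000 0.0000
    outer loop
      vertex 11.781 17.560 0.000
      vertex 6.219 17.560 0.000
      vertex 6.219 17.560 9.000
    endloop
  endfacet
  facet normal 0.0000 1.0000 0.0000
    outer loop
      vertex 11.781 17.560 0.000
      vertex 6.219 17.560 9.000
      vertex 11.781 17.560 9.000
    endloop
  endfacet
  facet normal -0.5879 0.8090 0.0000
    outer loop
      vertex 6.219 17.560 0.000
      vertex 1.719 14.290 0.000
      vertex 1.719 14.290 9.000
    endloop
  endfacet
  facet normal -0.5879 0.8090 0.0000
    outer loop
      vertex 6.219 17.560 0.000
      vertex 1.719 14.290 9.000
      vertex 6.219 17.560 9.000
    endloop
  endfacet
  facet normal -0.9510 0.3090 0.0000
    outer loop
      vertex 1.719 14.290 0.000
      vertex 0.000 9.000 0.000
      vertex 0.000 9.000 9.000
    endloop
  endfacet
  facet normal -0.9510 0.3090 0.0000
    outer loop
      vertex 1.719 14.290 0.000
      vertex 0.000 9.000 9.000
      vertex 1.719 14.290 9.000
    endloop
  endfacet
  facet normal -0.9510 -0.3090 0.0000
    outer loop
      vertex 0.000 9.000 0.000
      vertex 1.719 3.710 0.000
      vertex 1.719 3.710 9.000
    endloop
  endfacet
  facet normal -0.9510 -0.3090 0.0000
    outer loop
      vertex 0.000 9.000 0.000
      vertex 1.719 3.710 9.000
      vertex 0.000 9.000 9.000
    endloop
  endfacet
  facet normal -0.5879 -0.8090 0.0000
    outer loop
      vertex 1.719 3.710 0.000
      vertex 6.219 0.440 0.000
      vertex 6.219 0.440 9.000
    endloop
  endfacet
  facet normal -0.5879 -0.8090 0.0000
    outer loop
      vertex 1.719 3.710 0.000
      vertex 6.219 0.440 9.000
      vertex 1.719 3.710 9.000
    endloop
  endfacet
  facet normal 0.0000 -1.0000 0.0000
    outer loop
      vertex 6.219 0.440 0.000
      vertex 11.781 0.440 0.000
      vertex 11.781 0.440 9.000
    endloop
  endfacet
  facet normal 0.0000 -1.0000 0.0000
    outer loop
      vertex 6.219 0.440 0.000
      vertex 11.781 0.440 9.000
      vertex 6.219 0.440 9.000
    endloop
  endfacet
  facet normal 0.5879 -0.8090 0.0000
    outer loop
      vertex 11.781 0.440 0.000
      vertex 16.281 3.710 0.000
      vertex 16.281 3.710 9.000
    endloop
  endfacet
  facet normal 0.5879 -0.8090 0.0000
    outer loop
      vertex 11.781 0.440 0.000
      vertex 16.281 3.710 9.000
      vertex 11.781 0.440 9.000
    endloop
  endfacet
  facet normal 0.9510 -0.3090 0.0000
    outer loop
      vertex 16.281 3.710 0.000
      vertex 18.000 9.000 0.000
      vertex 18.000 9.000 9.000
    endloop
  endfacet
  facet normal 0.9510 -0.3090 0.0000
    outer loop
      vertex 16.281 3.710 0.000
      vertex 18.000 9.000 9.000
      vertex 16.281 3.710 9.000
    endloop
  endfacet
endsolid part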